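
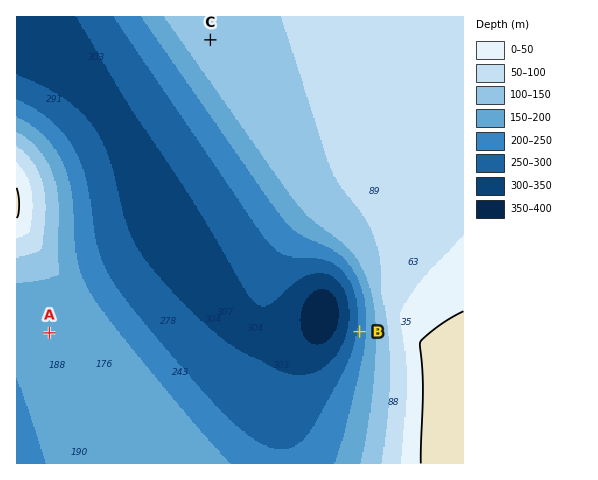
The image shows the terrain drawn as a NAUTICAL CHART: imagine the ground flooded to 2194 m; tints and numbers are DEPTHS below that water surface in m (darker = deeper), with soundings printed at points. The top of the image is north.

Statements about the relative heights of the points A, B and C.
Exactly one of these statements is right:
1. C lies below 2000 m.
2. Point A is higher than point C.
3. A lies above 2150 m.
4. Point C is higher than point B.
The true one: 4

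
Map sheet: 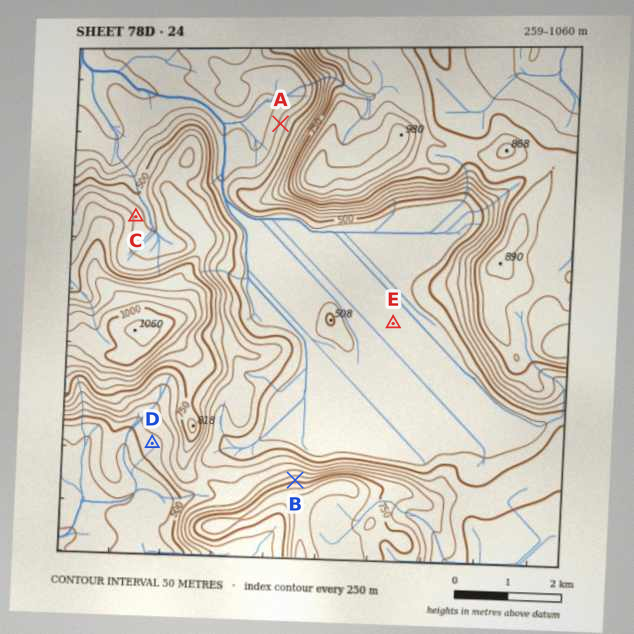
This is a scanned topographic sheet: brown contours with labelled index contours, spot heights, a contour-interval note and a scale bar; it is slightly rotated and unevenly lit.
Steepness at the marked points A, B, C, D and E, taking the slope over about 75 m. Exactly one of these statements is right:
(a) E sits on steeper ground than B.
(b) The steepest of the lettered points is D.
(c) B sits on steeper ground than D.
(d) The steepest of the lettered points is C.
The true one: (c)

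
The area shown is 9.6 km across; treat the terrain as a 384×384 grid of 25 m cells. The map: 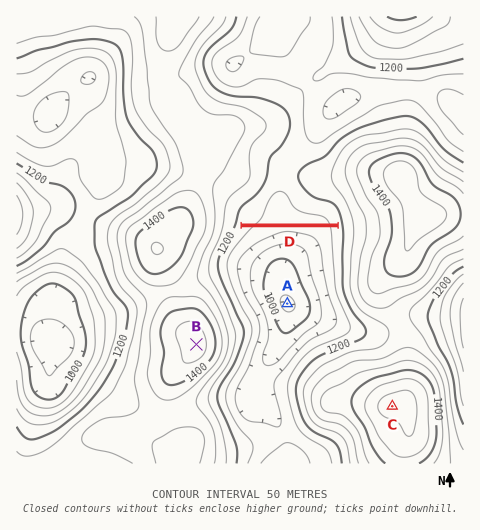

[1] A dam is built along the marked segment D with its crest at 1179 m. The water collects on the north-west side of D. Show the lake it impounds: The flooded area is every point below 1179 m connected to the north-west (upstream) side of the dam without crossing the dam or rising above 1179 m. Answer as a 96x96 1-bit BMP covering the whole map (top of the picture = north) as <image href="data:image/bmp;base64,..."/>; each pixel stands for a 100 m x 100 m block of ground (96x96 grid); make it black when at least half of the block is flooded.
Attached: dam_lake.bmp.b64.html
<image width="96" height="96" href="data:image/bmp;base64,Qk2+BAAAAAAAAD4AAAAoAAAAYAAAAGAAAAABAAEAAAAAAIAEAAATCwAAEwsAAAIAAAAAAAAA////AAAAAAAAAAAAAAAAAAAAAAAAAAAAAAAAAAAAAAAAAAAAAAAAAAAAAAAAAAAAAAAAAAAAAAAAAAAAAAAAAAAAAAAAAAAAAAAAAAAAAAAAAAAAAAAAAAAAAAAAAAAAAAAAAAAAAAAAAAAAAAAAAAAAAAAAAAAAAAAAAAAAAAAAAAAAAAAAAAAAAAAAAAAAAAAAAAAAAAAAAAAAAAAAAAAAAAAAAAAAAAAAAAAAAAAAAAAAAAAAAAAAAAAAAAAAAAAAAAAAAAAAAAAAAAAAAAAAAAAAAAAAAAAAAAAAAAAAAAAAAAAAAAAAAAAAAAAAAAAAAAAAAAAAAAAAAAAAAAAAAAAAAAAAAAAAAAAAAAAAAAAAAAAAAAAAAAAAAAAAAAAAAAAAAAAAAAAAAAAAAAAAAAAAAAAAAAAAAAAAAAAAAAAAAAAAAAAAAAAAAAAAAAAAAAAAAAAAAAAAAAAAAAAAAAAAAAAAAAAAAAAAAAAAAAAAAAAAAAAAAAAAAAAAAAAAAAAAAAAAAAAAAAAAAAAAAAAAAAAAAAAAAAAAAAAAAAAAAAAAAAAAAAAAAAAAAAAAAAAAAAAAAAAAAAAAAAAAAAAAAAAAAAAAAAAAAAAAAAAAAAAAAAAAAAAAAAAAAAAAAAAAAAAAAAAAAAAAAAAAAAAAAAAAAAAAAAAAAAAAAAAAAAAAAAAAAAAAAAAAAAAAAAAAAAAAAAAAAAAAAAAAAAAAAAAAAAAAAAAAAAAAAAAAAAAAAAAAAAAAAAAAAAAAAAAAAAAAAAAAAAAAAAAAAAAAAAAAAAAAAAAAAAAAAAAAAAAAAAAAAAAAAAAAAAB///AAAAAAAAAAAAB///gAAAAAAAAAAAB///AAAAAAAAAAAAA//+AAAAAAAAAAAAAf/wAAAAAAAAAAAAAP/AAAAAAAAAAAAAAH+AAAAAAAAAAAAAAH8AAAAAAAAAAAAAAD8AAAAAAAAAAAAAAB4AAAAAAAAAAAAAAAgAAAAAAAAAAAAAAAAAAAAAAAAAAAAAAAAAAAAAAAAAAAAAAAAAAAAAAAAAAAAAAAAAAAAAAAAAAAAAAAAAAAAAAAAAAAAAAAAAAAAAAAAAAAAAAAAAAAAAAAAAAAAAAAAAAAAAAAAAAAAAAAAAAAAAAAAAAAAAAAAAAAAAAAAAAAAAAAAAAAAAAAAAAAAAAAAAAAAAAAAAAAAAAAAAAAAAAAAAAAAAAAAAAAAAAAAAAAAAAAAAAAAAAAAAAAAAAAAAAAAAAAAAAAAAAAAAAAAAAAAAAAAAAAAAAAAAAAAAAAAAAAAAAAAAAAAAAAAAAAAAAAAAAAAAAAAAAAAAAAAAAAAAAAAAAAAAAAAAAAAAAAAAAAAAAAAAAAAAAAAAAAAAAAAAAAAAAAAAAAAAAAAAAAAAAAAAAAAAAAAAAAAAAAAAAAAAAAAAAAAAAAAAAAAAAAAAAAAAAAAAAAAAAAAAAAAAAAAAAAAAAAAAAAAAAAAAAAAAAAAAAAAAAAAAAAAAAAAAAAAAAAAAAAAAAAAAAAAAAAAAAAAAAAAAA="/>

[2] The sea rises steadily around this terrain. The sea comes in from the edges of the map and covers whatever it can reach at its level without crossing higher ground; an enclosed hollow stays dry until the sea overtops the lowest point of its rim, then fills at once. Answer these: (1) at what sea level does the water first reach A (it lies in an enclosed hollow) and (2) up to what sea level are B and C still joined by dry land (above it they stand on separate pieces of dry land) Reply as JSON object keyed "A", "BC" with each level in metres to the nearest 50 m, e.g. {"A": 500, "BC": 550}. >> {"A": 1100, "BC": 1200}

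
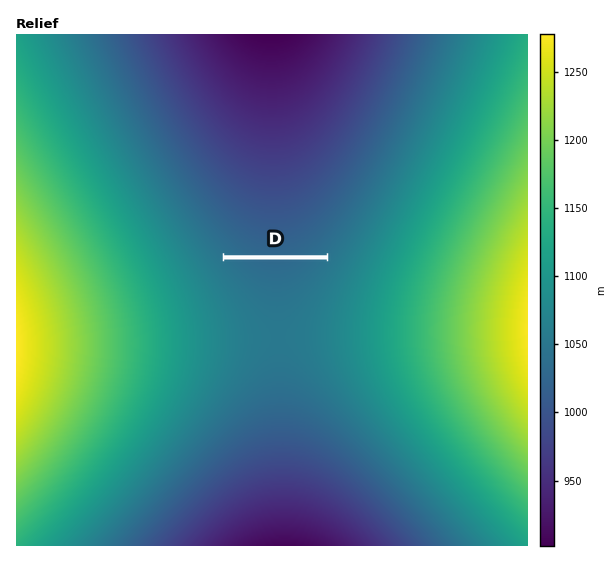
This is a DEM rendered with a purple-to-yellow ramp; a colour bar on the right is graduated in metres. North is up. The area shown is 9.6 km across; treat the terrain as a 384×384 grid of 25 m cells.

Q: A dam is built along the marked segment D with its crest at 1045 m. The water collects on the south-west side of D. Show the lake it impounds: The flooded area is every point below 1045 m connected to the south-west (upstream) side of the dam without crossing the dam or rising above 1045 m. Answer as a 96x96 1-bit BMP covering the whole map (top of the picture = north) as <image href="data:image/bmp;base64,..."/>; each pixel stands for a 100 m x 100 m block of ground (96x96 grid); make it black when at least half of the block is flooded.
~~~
<image width="96" height="96" href="data:image/bmp;base64,Qk2+BAAAAAAAAD4AAAAoAAAAYAAAAGAAAAABAAEAAAAAAIAEAAATCwAAEwsAAAIAAAAAAAAA////AAAAAAAAAAAAAAAAAAAAAAAAAAAAAAAAAAAAAAAAAAAAAAAAAAAAAAAAAAAAAAAAAAAAAAAAAAAAAAAAAAAAAAAAAAAAAAAAAAAAAAAAAAAAAAAAAAAAAAAAAAAAAAAAAAAAAAAAAAAAAAAAAAAAAAAAAAAAAAAAAAAAAAAAAAAAAAAAAAAAAAAAAAAAAAAAAAAAAAAAAAAAAAAAAAAAAAAAAAAAAAAAAAAAAAAAAAAAAAAAAAAAAAAAAAAAAAAAAAAAAAAAAAAAAAAAAAAAAAAAAAAAAAAAAAAAAAAAAAAAAAAAAAAAAAAAAAAAAAAAAAAAAAAAAAAAAAAAAAAAAAAAAAAAAAAAAAAAAAAAAAAAAAAAAAAAAAAAAAAAAAAAAAAAAAAAAAAAAAAAAAAAAAAAAAAAAAAAAAAAAAAAAAAAAAAAAAAAAAAAAAAAAAAAAAAAAAAAAAAAAAAAAAAAAAAAAAAAAAAAAAAAAAAAAAAAAAAAAAAAAAAAAAAAAAAAAAAAAAAAAAAAAAAAAAAAAAAAAAAAAAAAAAAAAAAAAAAAAAAAAAAAAAAAAAAAAAAAAAAAAAAAAAAAAAAAAAAAAAAAAAAAAAAAAAAAAAAAAAAAAAAAAAAAAAAAAAAAAAAAAAAAAAAAAAAAAAAAAAAAAAAAAAAAAAAAAAAAAAAAAAAAAAAAAAAAAAAAAAAAAAAAAAAAAAAAAAAAAAAAAAAAAAAAAAAAAAAAAAAAAAAAAAAAAAAAAAAAAAAAAAAAAAHgAAAAAAAAAAAAAAf4AAAAAAAAAAAAAA/8AAAAAAAAAAAAAB/+AAAAAAAAAAAAAD//AAAAAAAAAAAAAH//gAAAAAAAAAAAAP//gAAAAAAAAAAAAAAAAAAAAAAAAAAAAAAAAAAAAAAAAAAAAAAAAAAAAAAAAAAAAAAAAAAAAAAAAAAAAAAAAAAAAAAAAAAAAAAAAAAAAAAAAAAAAAAAAAAAAAAAAAAAAAAAAAAAAAAAAAAAAAAAAAAAAAAAAAAAAAAAAAAAAAAAAAAAAAAAAAAAAAAAAAAAAAAAAAAAAAAAAAAAAAAAAAAAAAAAAAAAAAAAAAAAAAAAAAAAAAAAAAAAAAAAAAAAAAAAAAAAAAAAAAAAAAAAAAAAAAAAAAAAAAAAAAAAAAAAAAAAAAAAAAAAAAAAAAAAAAAAAAAAAAAAAAAAAAAAAAAAAAAAAAAAAAAAAAAAAAAAAAAAAAAAAAAAAAAAAAAAAAAAAAAAAAAAAAAAAAAAAAAAAAAAAAAAAAAAAAAAAAAAAAAAAAAAAAAAAAAAAAAAAAAAAAAAAAAAAAAAAAAAAAAAAAAAAAAAAAAAAAAAAAAAAAAAAAAAAAAAAAAAAAAAAAAAAAAAAAAAAAAAAAAAAAAAAAAAAAAAAAAAAAAAAAAAAAAAAAAAAAAAAAAAAAAAAAAAAAAAAAAAAAAAAAAAAAAAAAAAAAAAAAAAAAAAAAAAAAAAAAAAAAAAAAAAAAAAAAAAAAAAAAAAAAAAAAAAAAAAAAAAAAAAAAAAAAAAAAA="/>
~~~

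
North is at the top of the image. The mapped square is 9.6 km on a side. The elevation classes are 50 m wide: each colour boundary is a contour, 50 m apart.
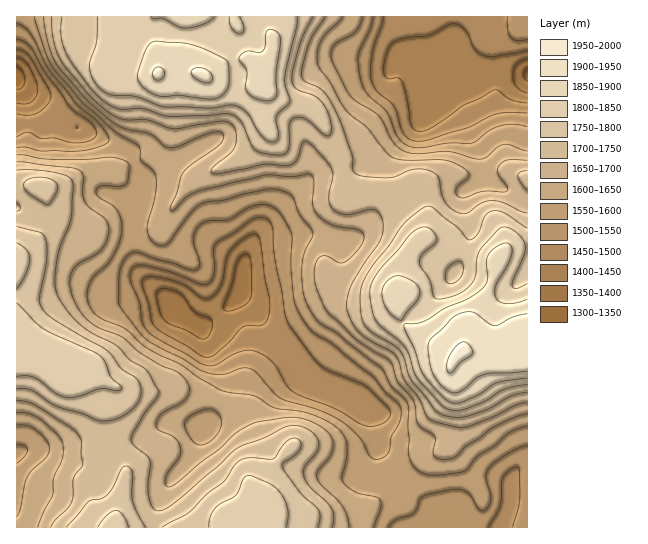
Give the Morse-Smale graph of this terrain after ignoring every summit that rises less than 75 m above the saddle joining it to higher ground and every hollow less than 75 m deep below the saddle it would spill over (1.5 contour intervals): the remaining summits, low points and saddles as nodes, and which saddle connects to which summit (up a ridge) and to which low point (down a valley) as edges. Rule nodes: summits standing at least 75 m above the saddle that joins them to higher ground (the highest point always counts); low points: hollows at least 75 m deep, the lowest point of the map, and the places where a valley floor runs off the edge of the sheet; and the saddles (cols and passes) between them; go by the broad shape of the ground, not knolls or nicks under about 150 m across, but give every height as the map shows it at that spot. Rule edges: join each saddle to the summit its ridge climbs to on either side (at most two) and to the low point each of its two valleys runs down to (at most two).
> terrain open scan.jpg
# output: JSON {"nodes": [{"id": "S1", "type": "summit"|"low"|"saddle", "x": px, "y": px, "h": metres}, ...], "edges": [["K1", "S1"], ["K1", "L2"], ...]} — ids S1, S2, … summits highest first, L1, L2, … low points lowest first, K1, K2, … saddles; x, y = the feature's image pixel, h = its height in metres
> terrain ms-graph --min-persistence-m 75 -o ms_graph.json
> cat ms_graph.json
{"nodes": [
{"id": "S1", "type": "summit", "x": 461, "y": 353, "h": 1957},
{"id": "S2", "type": "summit", "x": 203, "y": 75, "h": 1908},
{"id": "S3", "type": "summit", "x": 66, "y": 374, "h": 1847},
{"id": "S4", "type": "summit", "x": 259, "y": 525, "h": 1836},
{"id": "S5", "type": "summit", "x": 114, "y": 527, "h": 1835},
{"id": "L1", "type": "low", "x": 17, "y": 77, "h": 1328},
{"id": "L2", "type": "low", "x": 527, "y": 75, "h": 1339},
{"id": "L3", "type": "low", "x": 171, "y": 305, "h": 1372},
{"id": "L4", "type": "low", "x": 499, "y": 527, "h": 1465},
{"id": "L5", "type": "low", "x": 17, "y": 454, "h": 1540},
{"id": "K1", "type": "saddle", "x": 106, "y": 442, "h": 1729},
{"id": "K2", "type": "saddle", "x": 341, "y": 171, "h": 1708},
{"id": "K3", "type": "saddle", "x": 217, "y": 398, "h": 1610},
{"id": "K4", "type": "saddle", "x": 135, "y": 162, "h": 1597},
{"id": "K5", "type": "saddle", "x": 401, "y": 470, "h": 1584},
{"id": "K6", "type": "saddle", "x": 219, "y": 315, "h": 1404}],
"edges": [["K1", "S3"], ["K1", "S5"], ["K1", "L5"], ["K2", "S1"], ["K2", "S2"], ["K2", "L2"], ["K2", "L3"], ["K3", "S3"], ["K3", "S4"], ["K3", "L3"], ["K4", "S2"], ["K4", "S3"], ["K4", "L1"], ["K4", "L3"], ["K5", "S1"], ["K5", "S4"], ["K5", "L3"], ["K5", "L4"], ["K6", "S2"], ["K6", "S4"], ["K6", "L3"]]}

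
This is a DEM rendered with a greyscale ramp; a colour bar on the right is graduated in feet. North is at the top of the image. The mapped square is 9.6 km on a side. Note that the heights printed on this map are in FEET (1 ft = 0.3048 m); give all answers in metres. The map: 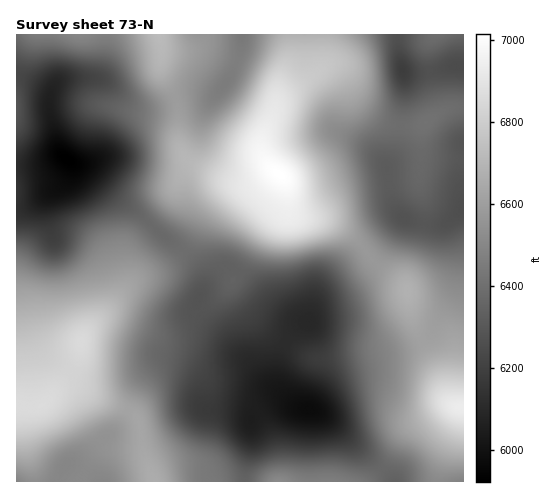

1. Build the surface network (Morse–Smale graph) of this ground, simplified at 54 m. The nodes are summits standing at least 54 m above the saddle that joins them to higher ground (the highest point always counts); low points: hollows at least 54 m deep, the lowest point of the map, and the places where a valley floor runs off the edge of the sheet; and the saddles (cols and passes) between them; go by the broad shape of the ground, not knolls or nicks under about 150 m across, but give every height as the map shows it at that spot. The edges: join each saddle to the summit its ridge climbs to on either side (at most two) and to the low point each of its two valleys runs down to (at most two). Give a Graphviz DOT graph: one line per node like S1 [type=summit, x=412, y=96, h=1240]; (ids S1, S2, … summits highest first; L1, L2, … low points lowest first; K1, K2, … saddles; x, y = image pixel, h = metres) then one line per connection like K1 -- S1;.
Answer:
graph terrain {
  S1 [type=summit, x=279, y=175, h=2138];
  S2 [type=summit, x=461, y=408, h=2113];
  S3 [type=summit, x=41, y=406, h=2091];
  L1 [type=low, x=67, y=159, h=1805];
  L2 [type=low, x=308, y=409, h=1821];
  L3 [type=low, x=403, y=71, h=1885];
  K1 [type=saddle, x=129, y=410, h=2019];
  K2 [type=saddle, x=372, y=260, h=2004];
  K3 [type=saddle, x=183, y=250, h=1948];
  K1 -- S3;
  K1 -- L1;
  K1 -- L2;
  K2 -- S1;
  K2 -- S2;
  K2 -- L2;
  K2 -- L3;
  K3 -- S1;
  K3 -- S3;
  K3 -- L1;
  K3 -- L2;
}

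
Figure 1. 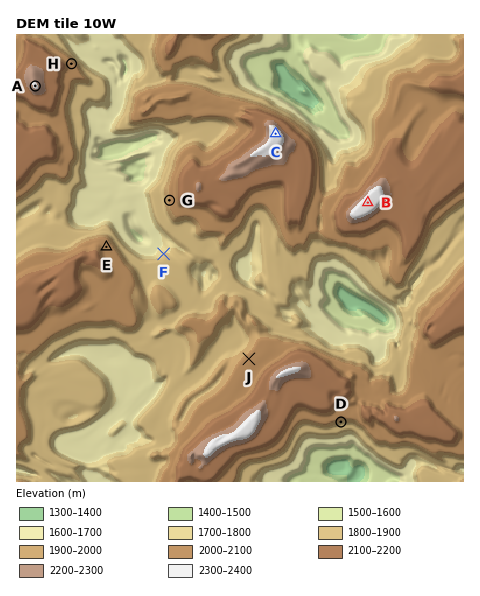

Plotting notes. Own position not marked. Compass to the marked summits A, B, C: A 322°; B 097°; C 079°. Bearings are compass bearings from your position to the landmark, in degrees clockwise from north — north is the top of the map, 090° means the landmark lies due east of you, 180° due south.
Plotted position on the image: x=100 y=169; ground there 1690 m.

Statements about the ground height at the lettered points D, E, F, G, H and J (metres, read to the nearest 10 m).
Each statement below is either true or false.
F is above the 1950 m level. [false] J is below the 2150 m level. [true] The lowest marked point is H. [false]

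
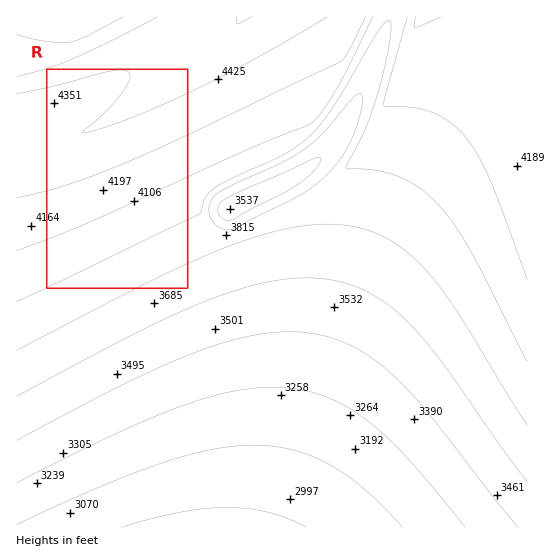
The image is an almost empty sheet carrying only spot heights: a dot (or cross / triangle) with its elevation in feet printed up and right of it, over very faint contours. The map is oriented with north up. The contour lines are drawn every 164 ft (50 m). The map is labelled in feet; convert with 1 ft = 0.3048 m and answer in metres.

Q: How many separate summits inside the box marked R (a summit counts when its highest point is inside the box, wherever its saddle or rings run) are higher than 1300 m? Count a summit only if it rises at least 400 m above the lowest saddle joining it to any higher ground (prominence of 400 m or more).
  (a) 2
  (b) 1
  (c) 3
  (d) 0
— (d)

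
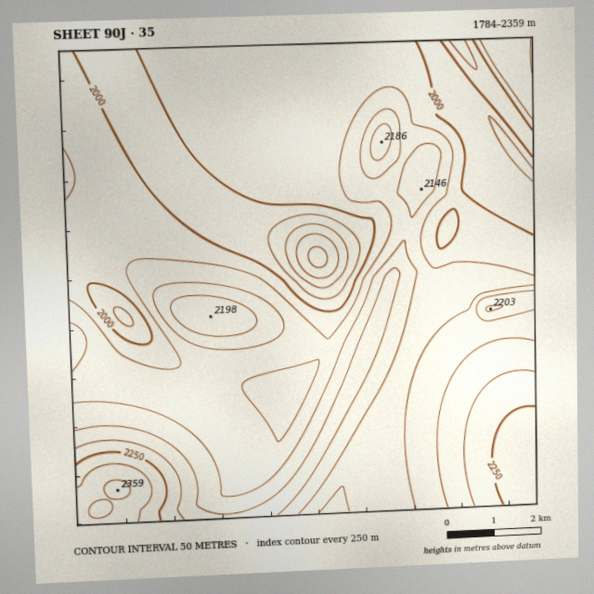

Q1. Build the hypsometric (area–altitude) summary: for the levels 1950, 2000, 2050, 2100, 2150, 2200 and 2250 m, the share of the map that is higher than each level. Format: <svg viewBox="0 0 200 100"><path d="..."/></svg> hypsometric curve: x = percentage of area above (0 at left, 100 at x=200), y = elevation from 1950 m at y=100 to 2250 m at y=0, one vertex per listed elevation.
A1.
<svg viewBox="0 0 200 100"><path d="M192 100l-26-17-60-16-45-17-28-17-17-16-7-17"/></svg>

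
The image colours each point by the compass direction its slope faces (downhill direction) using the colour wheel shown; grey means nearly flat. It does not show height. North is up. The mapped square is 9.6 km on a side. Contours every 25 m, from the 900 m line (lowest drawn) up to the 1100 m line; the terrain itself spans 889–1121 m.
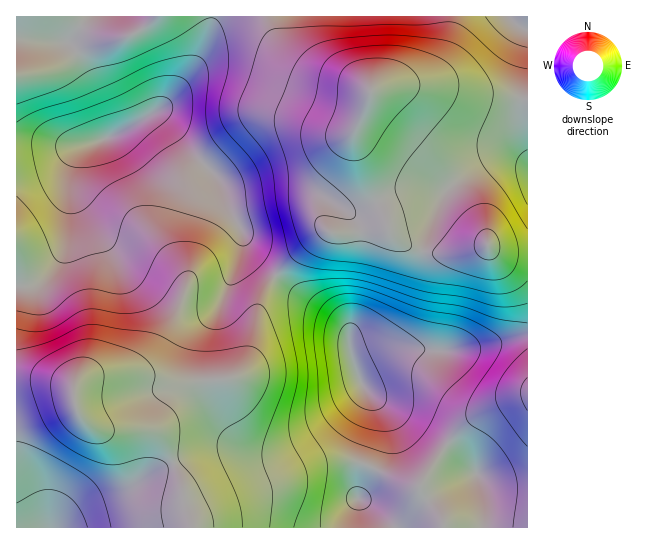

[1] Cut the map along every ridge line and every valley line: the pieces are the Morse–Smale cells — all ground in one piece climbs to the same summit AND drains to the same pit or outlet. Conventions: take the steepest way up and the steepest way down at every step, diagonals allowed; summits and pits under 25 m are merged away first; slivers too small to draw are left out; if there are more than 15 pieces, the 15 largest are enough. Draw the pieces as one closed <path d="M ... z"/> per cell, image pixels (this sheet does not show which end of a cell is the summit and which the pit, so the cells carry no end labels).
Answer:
<path d="M267 16l-251 1 1 268 16-1 9-5 15-17 8-15 6-36-2-32 4-17 6-11 12-8 19-6 16-8 27-16 8 3 10 10 18 24 28 28 11 29 15 26 6 18 26 25 15-16 33-28 4-1 18 4 43-6-3-12-14-28-16-46 0-12 13-28 3-12-13-8-41-12-22-11-19-21z"/><path d="M155 113l-13 6-32 18-27 10-7 8-7 24 2 32-6 36-8 15-15 17-9 5-17 2 1 91 41 4 13 6 3 4 5-10 22-6 22 0 36 10 19 0 28-5 27-1 5-3 6-7 8-23 7-40 16-31-26-24-6-18-15-26-11-29-28-28-17-23z"/><path d="M277 276l-8 7-9 19-9 49-7 18-6 7-5 3-27 1-28 5-19 0-36-10-30 1-17 9-3 6 3 18 4 8 14 11 13 3 40 0 7 2 9 9 14 29 6 18 1 14 9 25 169 0 1-13-4-20 21-54 1-20-2-12-20-31-8-25-2-18-2-6-10-10-38-24z"/><path d="M31 377l-15 1 1 150 175-1-17-62-10-19-11-13-15-4-32 2-13-3-14-11-5-12-4-18-13-6z"/><path d="M421 85l-27 0-21 6-18 40 0 12 9 28 11 27 10 19 4 16 12 10 18 8 4-1 5-20 15-35 16-16 19-14 15-6 18 0 17 7-1-66-53-5-21-6z"/><path d="M527 16l-258 0-1 2 8 21 19 21 22 11 41 12 13 9 8-4 15-3 27 0 32 4 21 6 53 5z"/><path d="M527 336l-8 0-37 11-28 4-44-3-20 1-24 10-10 8 0 3 7 16 7 9 72 45 14 11 29 32 17 8 25 1z"/><path d="M371 395l0 2 8 12 2 24-5 21-17 41 4 33 165-1-1-35-25-1-13-6-34-34-13-11z"/><path d="M487 245l-36 8-20 0-8-2-8 34-15 37-13 14-33 13-2 9 3 8 2 1 17-12 16-6 20-1 44 3 28-4 37-11 8 0 1-82-27-2z"/><path d="M387 229l-13 0-29 6-18-4-4 1-33 28-14 15 23 20 38 24 10 10 4 24 10-8 26-9 10-10 8-15 10-26 8-34-22-8z"/><path d="M511 159l-22 1-19 11-25 20-17 39-5 17 2 5 26 1 36-8 14 7 27 1 0-86z"/>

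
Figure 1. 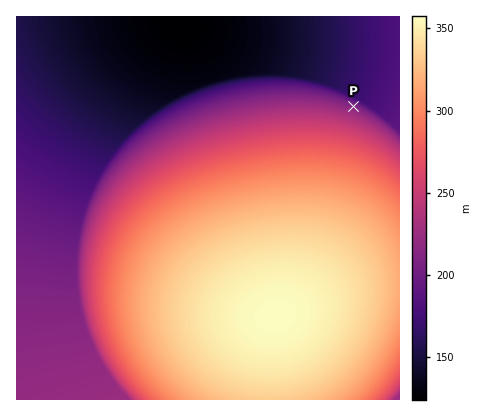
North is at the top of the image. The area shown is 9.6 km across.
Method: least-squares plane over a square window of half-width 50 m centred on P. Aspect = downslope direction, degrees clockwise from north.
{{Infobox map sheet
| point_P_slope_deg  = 6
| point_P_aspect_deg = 23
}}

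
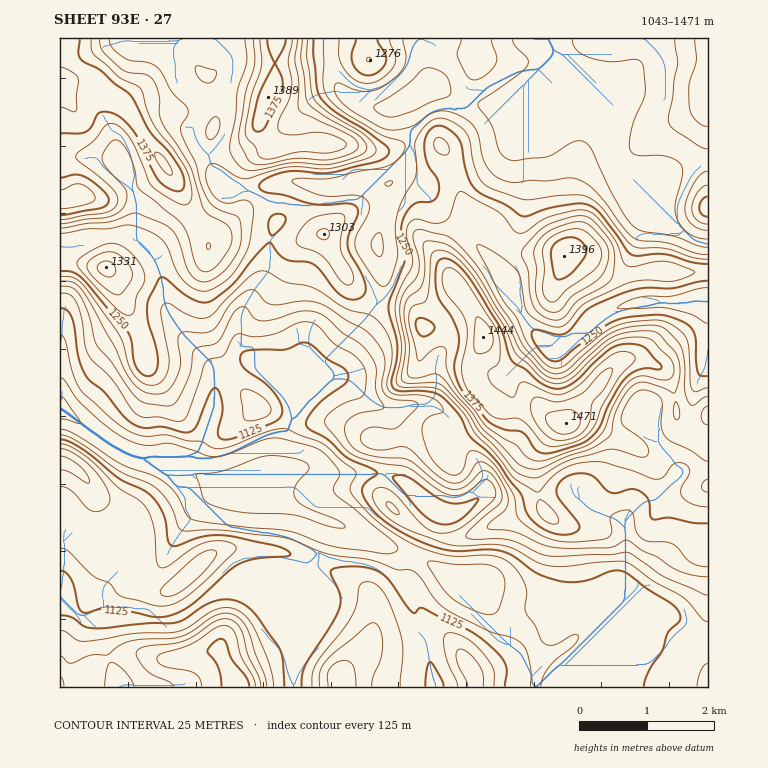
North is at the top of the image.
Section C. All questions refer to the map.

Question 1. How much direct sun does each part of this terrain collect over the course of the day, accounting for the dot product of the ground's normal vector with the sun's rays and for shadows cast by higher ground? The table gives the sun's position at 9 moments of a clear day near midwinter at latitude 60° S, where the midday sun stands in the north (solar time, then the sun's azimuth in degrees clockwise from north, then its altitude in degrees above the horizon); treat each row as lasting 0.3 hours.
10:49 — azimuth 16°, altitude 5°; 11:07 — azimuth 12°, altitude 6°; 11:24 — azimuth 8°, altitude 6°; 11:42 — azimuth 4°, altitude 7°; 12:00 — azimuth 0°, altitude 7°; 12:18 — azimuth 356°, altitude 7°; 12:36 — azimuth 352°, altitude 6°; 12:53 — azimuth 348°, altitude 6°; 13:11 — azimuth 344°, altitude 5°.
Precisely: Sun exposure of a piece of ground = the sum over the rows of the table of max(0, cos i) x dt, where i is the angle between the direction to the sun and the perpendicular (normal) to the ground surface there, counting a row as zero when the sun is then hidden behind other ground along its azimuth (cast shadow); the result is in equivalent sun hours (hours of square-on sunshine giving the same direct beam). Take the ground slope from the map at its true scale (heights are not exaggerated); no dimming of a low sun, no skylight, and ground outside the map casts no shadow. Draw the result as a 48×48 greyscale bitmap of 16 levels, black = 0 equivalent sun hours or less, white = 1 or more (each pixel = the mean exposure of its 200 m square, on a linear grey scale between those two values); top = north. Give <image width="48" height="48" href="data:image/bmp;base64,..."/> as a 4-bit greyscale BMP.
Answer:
<image width="48" height="48" href="data:image/bmp;base64,Qk32BAAAAAAAAHYAAAAoAAAAMAAAADAAAAABAAQAAAAAAIAEAAATCwAAEwsAABAAAAAAAAAAAAAAABEREQAiIiIAMzMzAERERABVVVUAZmZmAHd3dwCIiIgAmZmZAKqqqgC7u7sAzMzMAN3d3QDu7u4A////AEVEQyESNFd2VERFREREMjRERVVVRERFVVVUMhEAI1mWVXiGQ0REIldURVVVVERVVWd2VWiXRFd2VXmnVERENYhlREVVVVVVVYmqvO//t2Z3ZVeYZVVUWah1QzRERVVVVYd4mpiM7bqGVFZ3ZVZVm6hkMyIjNEVVQ3QyEQACnvx1REVmZmZWmGRDIhARIzMhEVMhEBEAF5hURERFVnZXZCESEAAAARAAATMzRFdBATREREM0Z4ZlEAAAAAAAAAAAACIzRFeWEBMzMzRYmpZRAAAAAAAAAAAAABIzREaZcgASNGm8yTEAAAAAAAAAAAARIjREREWLy4d4mrupcgAAAAAAAAAAAAASNURERFVq3//ty5dUEAAldkEAAAASIiESIkMjRVZompiHdlQxAASEACMQARATMjQiETITV3h2VVVURDIQAWlAAAAAAQABESMyECE2mql1RDNEREMiN3MAAAAAAAAAERE0QgJ7u6YzIQETREMhAAAAAAAAAAAAEREkZknshBAAAAAAIgAAAAAAEQAAAAAAAQEyIv/nIAAAAAAAAAAAAAASMgAAEAAAACQxE/tRAAAAEhAAAAATVUISMQAAAAAAA2YxM3QQAAABNVIAE0NGiFEBEAAAATQxEiIzQjEBEAASNERERXiIlhAAAAAkNapzAAAUZxAREAASMzRodVaIcgAAAAR2at2DAAADexERAAASIjaHVERVVDAAATZljv/HIAABWRIQABIzITVUMzIiJHURJEM3vv/scQAkRhEQE1VTACIRESEQEkUyRjA56jff2WaYVRAAFGZBABAAAQEAESMRJVJZkgBd/9qZZBAAA1UwAAEAAAAAARI0M0iqQAAD3//LlgAAAlUhAAEQAAAAAiSHMUrZIAAAKN7ahwAAEzIQAAARAAAAFGiVEWu3MQAAAAAAAQAAEiIQAAASIREBR4mUJat0NCAAAAAAAAACNEIRAAACIhEVh3h1a9lCNTEAFEIjMxBYiFIyIQASEAFJhmU1vrYhIzMiJqu9/xAEdTIjQyIjMgFGVEIp3HIUd3dWec7/tgAAAQASVlREZlRCI0SMpjJHm9yrzLuoIAAAAAACaZUyNYlyE0epdCV4m+/tynZTEAAAERACa7gwATRmQ1eGZXqpir3tp1REVHZ4YgADiGUQAAAAJFd1VqupiJqqdURFeau5dBAmdBAAAAAAACZkRXiYiId3VEREaXmGQhKJURAAAAAAAAJCJWd3d3dlVERERjMzISi4VDIiEAAAEjJCNVZVZmZlVEMyIhARAGuWVWIVhmaKvLhmd2VVVVVVVUMiIREQAohTRGYyV4v//KqsuoZURFVVVVVDIiQwFnVEREZiJa38Y0aMynVUREVVRFVUMzQzaFV3ZEVkI4uTABRWdTNEREREREVVRERHqXdmVVaGRFYwAAJEQxEjRERERERFVHeKupdVRFZ2ZmQgAAEzIiEjNERENERFZlebmIZURERENFQ0RUQyI0RFVEQzMzRERURWZVVEREQzI0RFZ2VERVVVVURDMzRERA=="/>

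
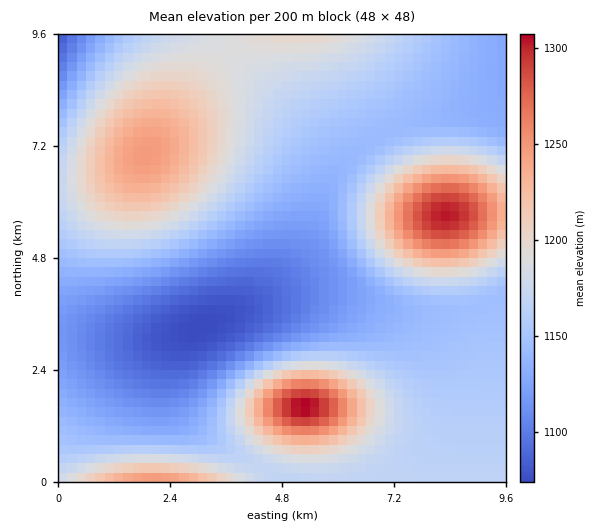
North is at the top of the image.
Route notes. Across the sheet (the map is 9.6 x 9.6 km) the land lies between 1075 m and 1310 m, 1165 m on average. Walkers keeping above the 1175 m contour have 31.9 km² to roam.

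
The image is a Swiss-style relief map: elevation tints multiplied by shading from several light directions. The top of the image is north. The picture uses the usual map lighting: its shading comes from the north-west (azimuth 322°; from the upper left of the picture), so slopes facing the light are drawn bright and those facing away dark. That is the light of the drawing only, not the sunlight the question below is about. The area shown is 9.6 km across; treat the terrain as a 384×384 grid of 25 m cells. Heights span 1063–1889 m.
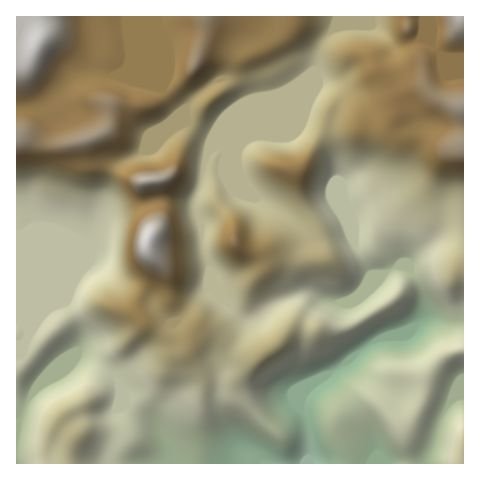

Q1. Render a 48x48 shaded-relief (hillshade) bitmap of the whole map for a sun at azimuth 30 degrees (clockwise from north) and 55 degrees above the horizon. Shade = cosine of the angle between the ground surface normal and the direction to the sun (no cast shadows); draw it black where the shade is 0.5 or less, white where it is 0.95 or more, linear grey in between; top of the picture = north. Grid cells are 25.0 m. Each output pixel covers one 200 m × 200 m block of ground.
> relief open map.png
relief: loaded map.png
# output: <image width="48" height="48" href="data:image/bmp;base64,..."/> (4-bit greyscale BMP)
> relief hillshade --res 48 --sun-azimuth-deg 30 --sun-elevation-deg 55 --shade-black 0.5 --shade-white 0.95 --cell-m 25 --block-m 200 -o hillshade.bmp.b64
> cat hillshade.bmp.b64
<image width="48" height="48" href="data:image/bmp;base64,Qk32BAAAAAAAAHYAAAAoAAAAMAAAADAAAAABAAQAAAAAAIAEAAATCwAAEwsAABAAAAAAAAAAAAAAABEREQAiIiIAMzMzAERERABVVVUAZmZmAHd3dwCIiIgAmZmZAKqqqgC7u7sAzMzMAN3d3QDu7u4A////AFRomZmqqpmaqqqru7qXeJlmiaq5VXmWZlVoiZmqqpmrqZqqu6l2aahWiqqnRYqnVVVniaqrqqu7mImaqYZFm6hWiqqENpqoVWZXmszMu8zKh3eJhkNZ3bhnmqljWaqpdndYq93dy8yod3d4YzWt7bh4qqhEi7qqmYh5zMu8y7qHd3eHQ1ne7biJu5ZYu7qrvJqazcy7u6l2d3eGVpvd3Kqry5eby7uqvJu8zN7sy5hlZ3eHeJq7u7u8ypq8uqqqu5q8zM7tuodVZmeZiIdoiZq8u7y6qZqqq6mrvM3cqHZWZmiqmHUiRWeavMuqqqu5ibmKu7u5dmZndnmqmHdBEjNGq7q83dy6dbqImqqHRFZniIqpiZmFIzITaavN7ty6haqXeZh1RFVXmaqZq7zKhlM0RYvN7tu7y7qpd4ZUNVRpqqqqvN3cuYd4ZEerzLu83buqqXQhJFabu7u83d3MzLvdynVWiau7u7u7u4MAJXrLqrzu7czMze///shDRpmYeLu7u4QkeazJis7+25mrzv//7cuWRXhkRru7upZ6zLunit/tuHeKve7bqru6l4hBJLu7uqmt26l2is3Ll3Znirl1V6u7zLcgJLu7u6vMuXU0ery6hnd3d2QyNpu7zsYiVbu7u7vLlRAlq7y4VGiIh1Q0aaqazaVFeLu7u7u6cQBZzdylEViqqYd4vcl5qoZnmbu7u7upUAOb3d2CAnq7u7u9/8iJmGZ4qru7u7qpUAa7zNxyKM3czMzO/7mZdmeJqru7u6qpYRfMzdyEbe/u3cve/amZd2eImqqqqpqpYife7uyGnv/u3Lvf66mZiHeJmaqpmYmZY0nf/ut3v//dyqz/25iZmIiZmamId4iYUjnO7cl67/3LmJ3/uoiZmIiZmYh3Znd3QAR5qaqt7suYZovduniZmYiZmXZlVVREEARWdpu927llNHmruXiZmIiHdzREMyIjI3vcqJy8u6dDNYiKl3iYiIdUMxESIzVmi97+7by7upVFi8qIdWd3d2UyIRIiNFeIrO/t38y7uoec7+2oVEVVVVQ0RGZnZmd3eb3Mztu7uqvf/t64QzREVVVniKq7uqqXeau7zdu7u7ze3cy4VEVmZ3iau93czMy7q6qqvMqru7u7u7updniHeaqru+7czMy7y5Z5q7qKu7u7u6qZmKqYiqqZiN3Lu7qqu4Znmql4q7u7u6qaqruYmqh3eKq7u6mbzLu6iZmXeau7u7qqqrqIqpd4q3ibu6q97t3bl3m6iJmaq7qqqqmJqpis3XeKu7ze7dy7qFasuHeImruqmYd6uprN3YiKu7zMy7u7qGV5mHd4iauoeHebu6vczKmZqqu6q7u7qIh3h3d4iZqGZ3i9y6vLu6qpmaqqq7u7qJupmZh3iJmGeIvdyqzLqqqpiauqu7u7qZu6qqqZh3iJq83uuKzKh6u6q7u7u7u7qZq6qqq6mHebze7sdZuoZau8zMu7u7u6mZmqqqq6mYmrzN3IRquoZbu8zMu7u7u6mIiaqqq6mZqru7umSLunZQ=="/>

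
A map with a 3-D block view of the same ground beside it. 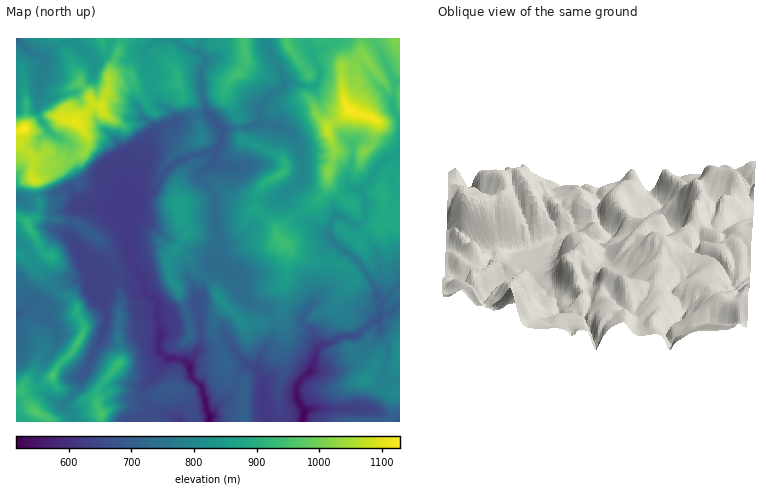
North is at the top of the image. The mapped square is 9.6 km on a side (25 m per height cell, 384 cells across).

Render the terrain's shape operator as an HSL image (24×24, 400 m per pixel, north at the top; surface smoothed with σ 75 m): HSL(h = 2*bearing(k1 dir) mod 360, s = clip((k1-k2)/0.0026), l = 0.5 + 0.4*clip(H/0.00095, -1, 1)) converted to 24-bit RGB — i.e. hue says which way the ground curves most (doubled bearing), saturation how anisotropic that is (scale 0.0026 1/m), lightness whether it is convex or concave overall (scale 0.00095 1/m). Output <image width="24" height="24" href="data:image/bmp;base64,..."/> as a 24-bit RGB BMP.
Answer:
<image width="24" height="24" href="data:image/bmp;base64,Qk32BgAAAAAAADYAAAAoAAAAGAAAABgAAAABABgAAAAAAMAGAAATCwAAEwsAAAAAAAAAAAAAi0Knk/CxjEXWeSaVlZ1W/e/OGjh5VZWNkH5loV5rV6qS5DxtFSqDmaiIxcaEUkp4lqd6XCy3KZ8kt7o5ZcgwwjkxkCFXt3E6V8V1mFQ0iT0gALC90KDp4K5jMy2+RliMk3emlIObh6uLNwCEtdR9YJBdw8N3Rj5xusqEPw9fpo69rX2xsFhZcFQ7S7K5oMPR5KDYcBbD3f3OEixCHlRY/7e0paUpN3ZzSYF9rYalZteGYABer8mYZ56Zx6SSPjlmzq+HFGZpZae/d2eotYTJzsXkY6S2hnRoc3YyG5aF/8zZXLAtBS4txH5z9tXfJVaaYIWRPZhIcwYrbr6wo6GKf6mAhUMvclmFoKt2soKHETpBiHRPcZRNdKBVr3iBmFSsWmx1tqx2EFFK/8zWB0pNIoRe9etimi+bRkiKzCu30X2BJXNhn7d7fy9qx76BQ3B0o5WBnZyELUp2L8WptL3YgnW2d6mIskC7aHGGk6mKTjdroKob/9jMBxos6+ifWERkmVWNPn9u2pd6Mi2kt7x3azJtvcyaZ26abaBygamKfDR3o6hIT4UIE3MKgjirsbd+mqRngnRiVTd8qOigsPinFwdd7uq9R0SAdVCRgVmPottmPi5uwEtcf9q4fJW5oW2usoF0fzyFiljTjaW0kbG3vnW5ImFaeLRScZl+eF9gT218zv7IZhVcRzZp3diNVkqAhUWEdytIgvJjKCNQwuSgYbaacD5Se1RHqKpdlIN3LmdZp4BwmXltj5xsOTyFn7NOhU1ngadkV8Bzt803WzBmbXN/q7Vgf2GIXy14p+qh22nRJj10l+OGgExtWVmGmYGvxJ6idYWScWGEWX9onIZ8pMuhVCV6V6tkTZaMtVlfqc1gPsjJbEx7fXF1haN8e1t9Oide3/K5gjx8b7KffHJofWdqbFJVc3lVraZflXBgboGUd4qajL6upBR0TMOupIlibVW/VtjC2/DnSxple1lke51qaZSCc2GBMTqL5de5p6pmanpSZW18ll2Sd3WZmHmhh62KkbqnZYeUdLKofBcsxNVCdEWJnaNckDNbpfi2YyYZWCRIfsCuj77CeFuEYGOBUKm/mUsyz5+Iha2rP0J6nGNzZJyCZnCbqcmlooSci2eCXB9ThNDEoXbEpGWsgGiZv/H76xlqOFXRZpvQb7J8e1pigG57a3uBUjNetayDqMOQh5RxRTdtfYmXpW1tWK6LsZuDmVhsilFaLqebrGkxLow0rYuDd3yfVzMa67dukTOaPVk0fnpafXVzfn+Ca21+NjOR0ti/sbiiknigPEN3eZKVs5mNbZpYWWxaomWjwpG3k0WDdcG+V326oIxfb5GAvxYDvvkAES0GQ2whZJ+KdnqDe35/cXF/L2Bq08yQmbWEmFKRZkygWZWZqGrG4IKPPWovOXJUnkF94sF/PYlseE4slLWLfWyGTOns4LXs9NL5KMnjCFAYXXZ1fnx/dHx+W2aRKKRE1omHP3V0dZdxenFbLVk900pP+9DiJmuYNCts9evWKipgy8JuK31km3WJXL2hqHm4fZuu1n/n+MbOCCsYPXA/gIN4VGt0wIFmeoscsqwoOTyEp09UY1g+MpxDnvGZayaNNTtt6sJ7QFSz8JWgMHBfQ39MoMJZKZxkfB1BZDEn9/DUbFjlhDEOFF0gVnl8bph7mGy05sraHmKRtHLRzN7wgrfEindbbSxlcEBv0fOpcDBkWogs321iLnVz49T3bACT2kZfktbY4eCEbgBC0frzj3DsRl0KI2ofR2RSutKUVhpRlscbT44WdFMza0c9ZT5iWZud9ei/lj+AWYGT1PPfFD3vw8kAABI65tT3uKbc5TW8v/Hbnm5IQA5QxvTzwBrPQ7osCKwRkidShOWJhVqZRkmciWCpW2Kbm+e4dzqJ37Osk8HYqs51WxBQtutWIx1PIXcakl4Defi0912UtWeYMnjBg0SlfHWuyOfJHARl1d/DuqaCbFdeRnhZOIl7boXEfMEldEt+zeGZi4Rdm0VMJCyYvr1yQExwTmZns9WOCHl++rSNmHa/Z2mzVk54jKJ4ycuVDg1IjrmY3qbEhIO1cZ+xQjKIgl8vPOJyPERl2d2Cnn9hksdKdCeev7yHekOCYF54jdCAdy1hGasP1Xg6ikttblyNiLSQt4KfNCGCVnlAjGpW3N+lTEqRUhlOpOmqeT6UQoej3LWormWYWbtwlkJ+qyg8qGOhUrVskYBLiEaLRcOB2rN1Z1eATI9znqtSkig9UDSVcqKtWnGF2OacLBlJp2zddbxuglWFU41kXWw/xbVrdDZ1lKWI"/>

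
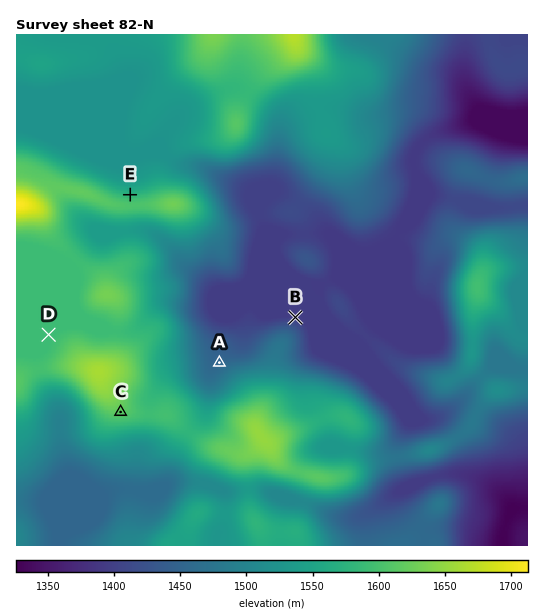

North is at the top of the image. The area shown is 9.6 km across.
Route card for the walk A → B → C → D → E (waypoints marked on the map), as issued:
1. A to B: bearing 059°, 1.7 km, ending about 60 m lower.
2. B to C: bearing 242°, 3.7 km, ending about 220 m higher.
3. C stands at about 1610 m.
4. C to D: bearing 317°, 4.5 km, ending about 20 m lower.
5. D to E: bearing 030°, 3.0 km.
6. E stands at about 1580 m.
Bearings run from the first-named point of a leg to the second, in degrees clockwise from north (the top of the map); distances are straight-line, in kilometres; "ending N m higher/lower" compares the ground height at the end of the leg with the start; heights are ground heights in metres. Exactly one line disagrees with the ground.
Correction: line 4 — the distance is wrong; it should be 2.0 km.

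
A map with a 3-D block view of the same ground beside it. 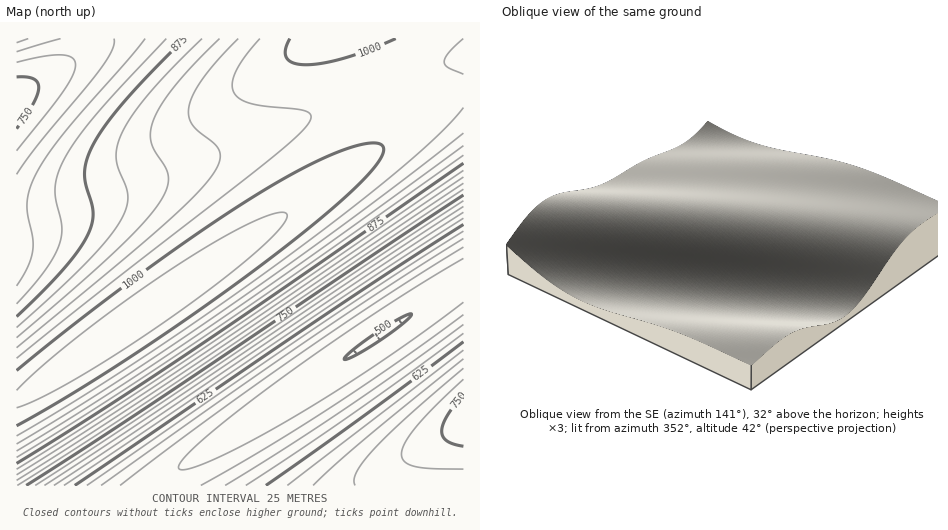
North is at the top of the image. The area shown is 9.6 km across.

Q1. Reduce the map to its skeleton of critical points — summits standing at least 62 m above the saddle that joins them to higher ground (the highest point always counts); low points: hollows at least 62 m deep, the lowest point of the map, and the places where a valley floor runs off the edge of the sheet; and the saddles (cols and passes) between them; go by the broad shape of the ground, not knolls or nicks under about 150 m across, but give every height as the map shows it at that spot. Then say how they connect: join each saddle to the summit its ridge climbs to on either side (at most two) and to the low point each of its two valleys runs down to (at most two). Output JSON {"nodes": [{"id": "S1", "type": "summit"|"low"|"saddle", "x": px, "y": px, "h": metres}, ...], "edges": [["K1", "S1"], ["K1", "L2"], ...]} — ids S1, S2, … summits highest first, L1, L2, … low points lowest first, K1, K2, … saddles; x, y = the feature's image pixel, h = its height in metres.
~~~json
{"nodes": [
{"id": "S1", "type": "summit", "x": 139, "y": 316, "h": 1043},
{"id": "S2", "type": "summit", "x": 463, "y": 419, "h": 765},
{"id": "L1", "type": "low", "x": 378, "y": 336, "h": 499},
{"id": "L2", "type": "low", "x": 17, "y": 102, "h": 735},
{"id": "K1", "type": "saddle", "x": 374, "y": 91, "h": 980},
{"id": "K2", "type": "saddle", "x": 159, "y": 485, "h": 530}],
"edges": [["K1", "S1"], ["K1", "L1"], ["K1", "L2"], ["K2", "S1"], ["K2", "S2"], ["K2", "L1"]]}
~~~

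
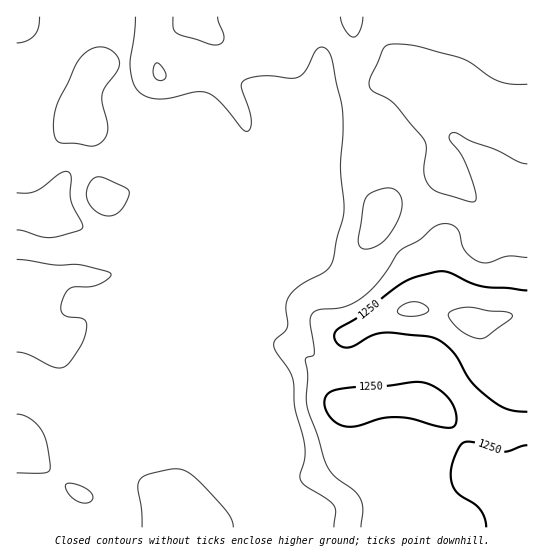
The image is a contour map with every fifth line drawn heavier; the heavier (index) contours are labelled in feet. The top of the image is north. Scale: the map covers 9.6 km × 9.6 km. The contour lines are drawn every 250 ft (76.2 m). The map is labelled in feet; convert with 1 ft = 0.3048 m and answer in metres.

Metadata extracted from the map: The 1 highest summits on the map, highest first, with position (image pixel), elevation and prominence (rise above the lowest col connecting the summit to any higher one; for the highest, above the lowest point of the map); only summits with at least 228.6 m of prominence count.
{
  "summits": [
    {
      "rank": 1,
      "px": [469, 321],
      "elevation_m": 472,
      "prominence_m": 327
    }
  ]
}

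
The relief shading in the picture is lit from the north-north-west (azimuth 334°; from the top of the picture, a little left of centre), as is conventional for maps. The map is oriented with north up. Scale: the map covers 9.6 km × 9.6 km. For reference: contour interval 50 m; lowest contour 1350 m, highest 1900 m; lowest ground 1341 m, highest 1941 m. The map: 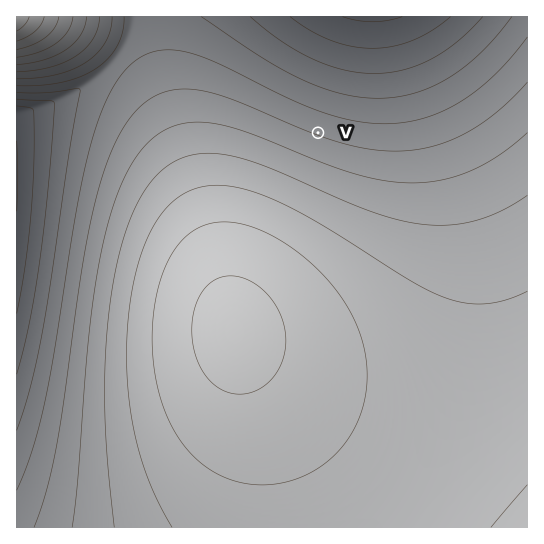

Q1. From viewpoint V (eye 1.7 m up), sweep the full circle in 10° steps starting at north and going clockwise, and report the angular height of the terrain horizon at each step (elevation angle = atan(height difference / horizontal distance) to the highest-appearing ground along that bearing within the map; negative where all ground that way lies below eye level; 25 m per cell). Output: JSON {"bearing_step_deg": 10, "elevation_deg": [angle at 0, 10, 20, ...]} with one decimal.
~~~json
{"bearing_step_deg": 10, "elevation_deg": [-6.0, -6.3, -6.3, -5.8, -4.8, -3.2, -1.1, -0.3, 0.2, 0.8, 1.2, 1.5, 1.8, 2.3, 3.1, 3.9, 4.7, 5.3, 5.8, 6.1, 6.2, 6.1, 5.9, 5.5, 4.9, 4.2, 3.4, 2.4, 1.3, 3.2, -0.2, -1.4, -2.3, -3.4, -4.4, -5.3]}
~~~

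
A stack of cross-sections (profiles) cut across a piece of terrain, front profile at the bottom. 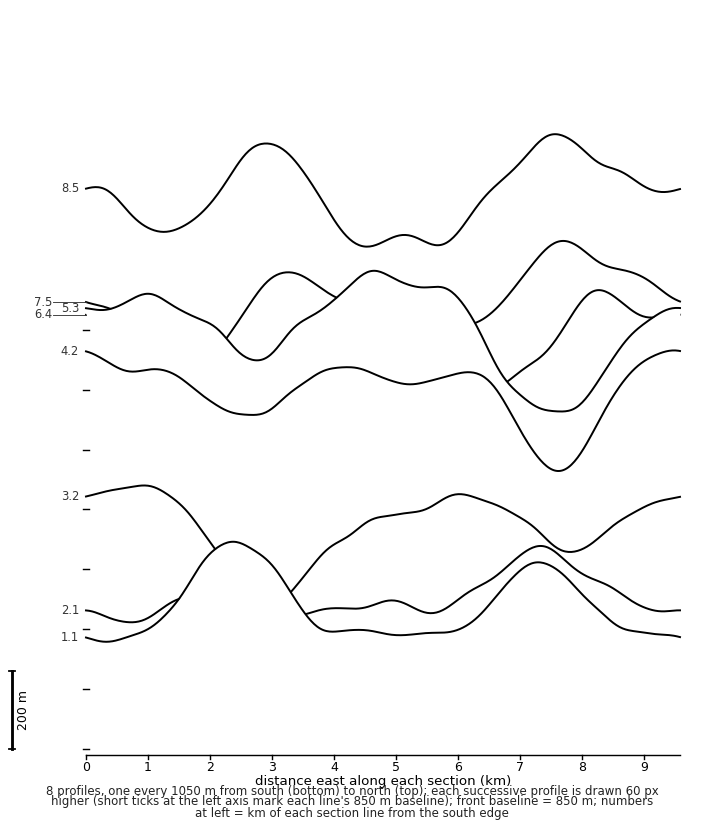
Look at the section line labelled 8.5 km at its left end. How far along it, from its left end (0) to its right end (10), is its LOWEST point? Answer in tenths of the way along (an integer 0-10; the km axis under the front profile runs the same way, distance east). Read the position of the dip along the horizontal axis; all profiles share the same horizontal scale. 5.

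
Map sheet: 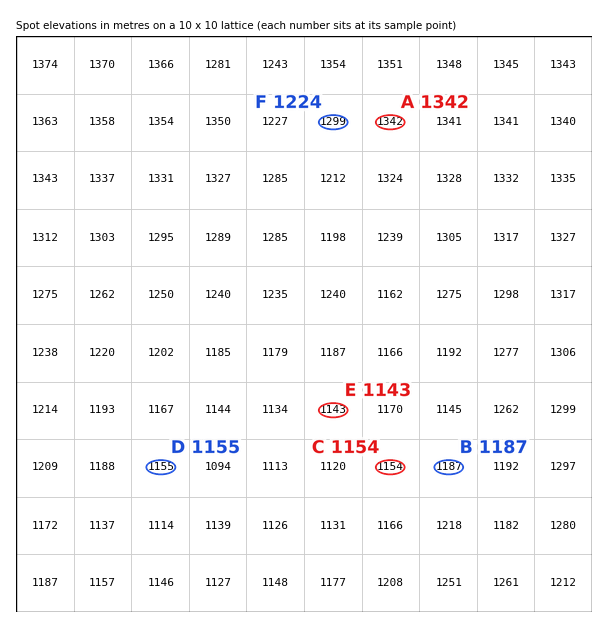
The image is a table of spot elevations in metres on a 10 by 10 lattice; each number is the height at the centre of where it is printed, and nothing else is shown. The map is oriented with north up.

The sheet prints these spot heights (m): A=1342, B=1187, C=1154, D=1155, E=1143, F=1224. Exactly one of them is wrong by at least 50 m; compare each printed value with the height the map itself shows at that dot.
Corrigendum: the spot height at F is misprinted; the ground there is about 1299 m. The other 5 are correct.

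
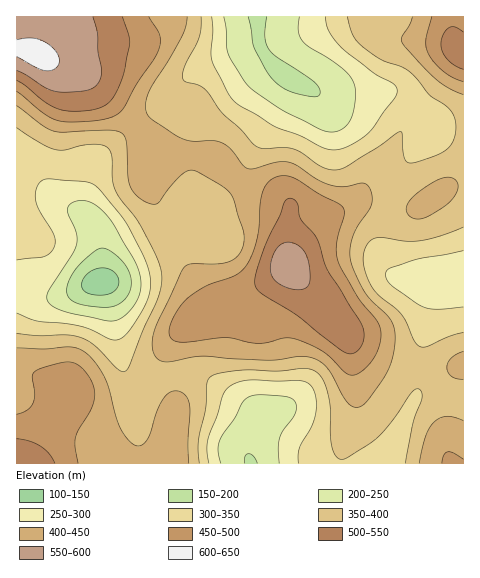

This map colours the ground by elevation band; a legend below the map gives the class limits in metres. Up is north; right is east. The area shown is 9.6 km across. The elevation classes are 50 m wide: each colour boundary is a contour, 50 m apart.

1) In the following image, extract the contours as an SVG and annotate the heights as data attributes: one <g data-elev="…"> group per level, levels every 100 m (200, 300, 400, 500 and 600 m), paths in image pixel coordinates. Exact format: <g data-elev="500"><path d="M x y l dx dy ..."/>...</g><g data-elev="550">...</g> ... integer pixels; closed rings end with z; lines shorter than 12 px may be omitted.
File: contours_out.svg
<g data-elev="200"><path d="M244 463l1-7 4-2 4 2 4 7"/><path d="M99 307l-16-2-9-3-6-5-1-7 3-12 8-12 17-15 8-3 9 4 12 11 6 10 1 11-3 10-7 8-9 5z"/><path d="M267 17l-2 19 4 13 8 8 38 26 5 7 0 4-2 2-9 0-18-4-10-5-9-9-7-9-11-22-6-30"/></g><g data-elev="300"><path d="M209 463l-2-12 1-11 16-47 4-5 7-5 18-3 48 1 7 2 5 6 3 11 0 14-5 13-11 20-2 7 0 9"/><path d="M463 307l-26 2-14-2-31-21-5-6-1-6 3-5 24-9 50-9"/><path d="M17 260l28-4 6-4 4-7 0-6-2-5-13-23-4-9 0-10 4-10 3-2 6-1 38 3 7 2 5 5 27 34 19 37 4 13 2 11-3 14-8 16-13 19-5 5-5 2-7-1-28-12-16-4-29-2-20-8"/><path d="M325 17l4 14 12 16 33 26 19 11 4 6-2 8-26 34-18 13-15 5-13-2-23-12-24-9-43-26-5-9-16-32-1-8 2-21-1-14"/></g><g data-elev="400"><path d="M189 463l-1-21 2-35-3-9-5-5-9-2-8 6-8 13-9 29-5 6-6 1-8-6-8-10-5-12-10-39-9-15-10-11-9-4-8-2-25 2-28-1"/><path d="M463 421l-16-5-7 2-6 4-8 13-7 28"/><path d="M463 351l-12 7-3 5-1 5 1 5 4 4 11 2"/><path d="M414 218l5 1 7-2 22-14 9-13 1-5-2-5-7-3-9 2-13 7-13 9-5 7-3 7 2 6z"/><path d="M17 106l25 19 12 6 9 1 47-2 12 3 3 4 1 6 2 32 2 10 6 10 11 8 6 1 5-1 21-26 6-5 5-2 7 2 23 12 8 6 4 6 12 36 0 10-2 8-6 8-8 4-12 2-24 0-5 1-4 3-29 64-2 16 2 7 4 4 9 3 35-6 65 4 32-4 12 1 9 4 7 7 16 29 6 7 6 3 6-1 8-7 18-27 6-15 2-17-1-11-3-8-26-28-10-20-5-14 0-11 3-13 19-31 0-7-2-8-3-4-4-2-20 4-15-3-12-5-19-14-10-3-10 0-22 7-7 0-5-4-12-15-8-7-9-2-20 0-9-1-10-5-25-17-4-9 2-14 34-59 4-9 1-10"/><path d="M412 17l-2 8-8 13 1 7 34 35 12 9 14 6"/></g><g data-elev="500"><path d="M55 463l-6-9-8-7-11-6-13-2"/><path d="M349 354l7-2 6-7 2-10-2-9-34-55-10-31-18-22-3-16-5-3-4 0-4 4-4 13-16 33-8 25-1 12 7 8 33 20 44 34z"/><path d="M17 80l8 5 21 18 15 7 10 1 14 0 12-2 8-4 8-8 7-14 9-36 0-11-7-19"/><path d="M463 32l-8-5-6 0-6 7-2 11 2 8 5 7 7 6 8 3"/></g><g data-elev="600"><path d="M17 56l19 12 10 3 8-2 5-7 0-5-3-5-11-10-13-4-15 2"/></g>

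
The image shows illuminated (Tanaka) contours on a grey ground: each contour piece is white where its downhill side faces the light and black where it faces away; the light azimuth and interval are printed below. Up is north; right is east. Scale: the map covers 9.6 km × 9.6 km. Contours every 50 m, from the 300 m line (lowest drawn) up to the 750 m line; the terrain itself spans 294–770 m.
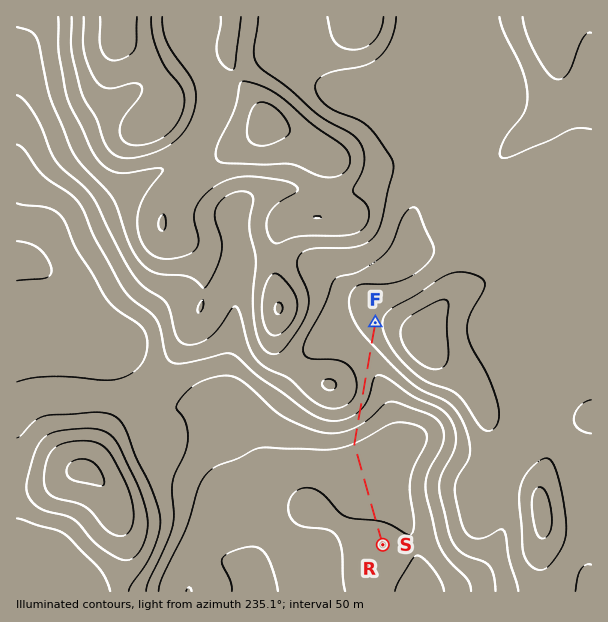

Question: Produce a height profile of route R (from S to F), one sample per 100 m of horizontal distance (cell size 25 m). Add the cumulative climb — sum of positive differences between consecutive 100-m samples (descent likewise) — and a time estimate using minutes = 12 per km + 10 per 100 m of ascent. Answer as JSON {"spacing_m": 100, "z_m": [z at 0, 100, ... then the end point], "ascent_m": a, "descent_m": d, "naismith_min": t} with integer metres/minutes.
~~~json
{"spacing_m": 100, "z_m": [368, 366, 362, 357, 351, 345, 338, 333, 333, 333, 333, 333, 333, 333, 333, 333, 333, 342, 356, 373, 392, 412, 431, 448, 461, 470, 474, 474, 471, 467, 465, 466, 471, 481, 494, 508, 520, 530, 536], "ascent_m": 212, "descent_m": 45, "naismith_min": 67}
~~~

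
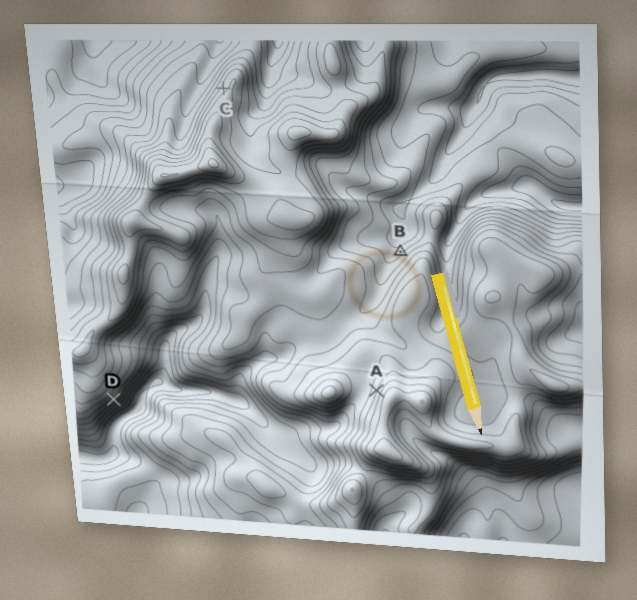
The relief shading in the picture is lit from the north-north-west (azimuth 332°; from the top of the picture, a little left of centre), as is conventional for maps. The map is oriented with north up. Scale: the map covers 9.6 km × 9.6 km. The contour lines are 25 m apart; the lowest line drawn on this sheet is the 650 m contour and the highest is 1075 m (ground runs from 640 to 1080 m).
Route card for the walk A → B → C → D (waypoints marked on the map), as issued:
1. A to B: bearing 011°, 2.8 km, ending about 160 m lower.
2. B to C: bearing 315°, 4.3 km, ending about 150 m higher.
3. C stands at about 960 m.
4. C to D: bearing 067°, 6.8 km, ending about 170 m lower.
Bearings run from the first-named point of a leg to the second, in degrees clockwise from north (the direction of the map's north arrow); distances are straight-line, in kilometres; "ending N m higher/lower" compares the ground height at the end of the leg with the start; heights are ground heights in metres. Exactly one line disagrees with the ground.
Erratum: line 4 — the bearing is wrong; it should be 202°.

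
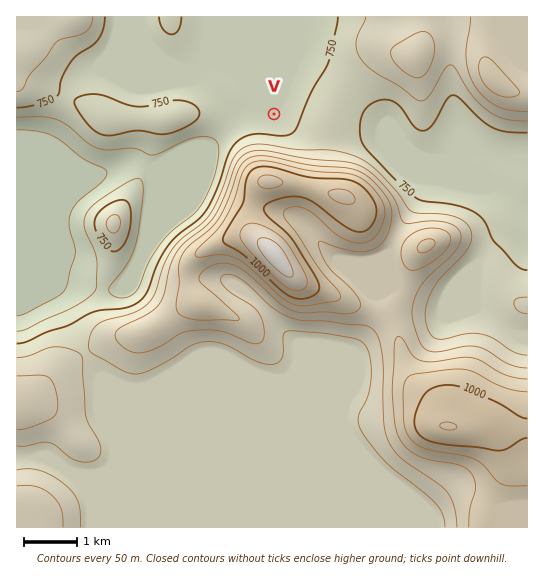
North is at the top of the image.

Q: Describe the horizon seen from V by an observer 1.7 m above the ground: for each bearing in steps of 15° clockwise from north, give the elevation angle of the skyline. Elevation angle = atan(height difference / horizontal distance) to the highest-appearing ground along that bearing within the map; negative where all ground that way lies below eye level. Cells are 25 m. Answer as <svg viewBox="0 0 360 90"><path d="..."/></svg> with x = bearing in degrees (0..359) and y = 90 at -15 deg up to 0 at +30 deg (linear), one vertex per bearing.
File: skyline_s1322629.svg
<svg viewBox="0 0 360 90"><path d="M0 60l15 0 15-1 15-3 15-2 15 0 15-1 15-1 15 1 15-12 15-4 15-5 15-4 15 2 15 9 15 13 15 6 15 2 15-3 15 1 15 1 15 0 15 1 15 0"/></svg>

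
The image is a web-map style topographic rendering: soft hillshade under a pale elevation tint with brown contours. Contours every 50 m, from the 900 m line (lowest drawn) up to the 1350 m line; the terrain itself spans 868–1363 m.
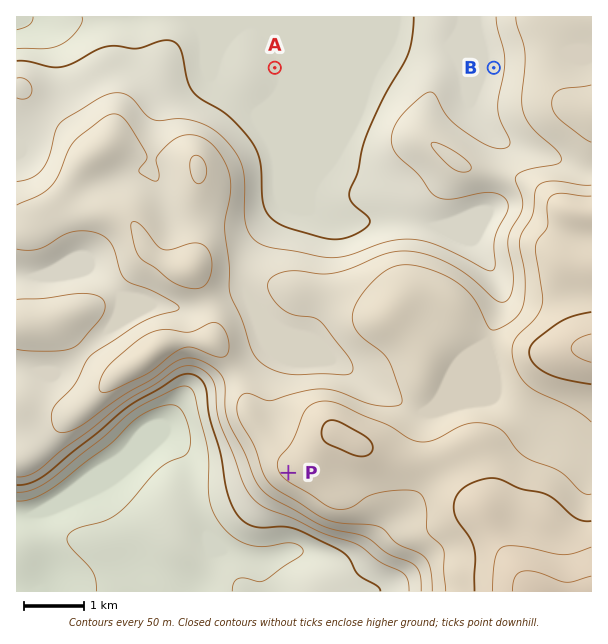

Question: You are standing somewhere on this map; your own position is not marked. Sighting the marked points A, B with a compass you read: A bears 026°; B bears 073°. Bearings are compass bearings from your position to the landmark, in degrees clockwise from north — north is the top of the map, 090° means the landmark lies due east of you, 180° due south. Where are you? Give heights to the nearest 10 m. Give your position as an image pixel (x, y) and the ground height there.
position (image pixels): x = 236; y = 146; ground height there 1040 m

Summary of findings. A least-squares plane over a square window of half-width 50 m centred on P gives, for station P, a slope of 5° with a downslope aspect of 238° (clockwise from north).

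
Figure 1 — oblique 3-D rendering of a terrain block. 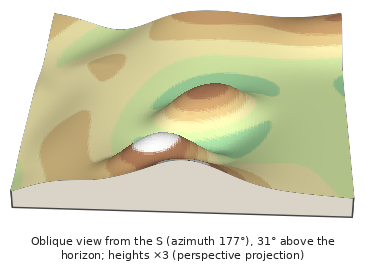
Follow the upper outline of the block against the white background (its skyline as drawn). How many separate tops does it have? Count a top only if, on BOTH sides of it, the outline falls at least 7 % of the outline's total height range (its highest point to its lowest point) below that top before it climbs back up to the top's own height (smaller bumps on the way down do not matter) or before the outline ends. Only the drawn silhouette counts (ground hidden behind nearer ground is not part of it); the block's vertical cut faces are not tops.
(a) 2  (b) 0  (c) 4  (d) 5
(a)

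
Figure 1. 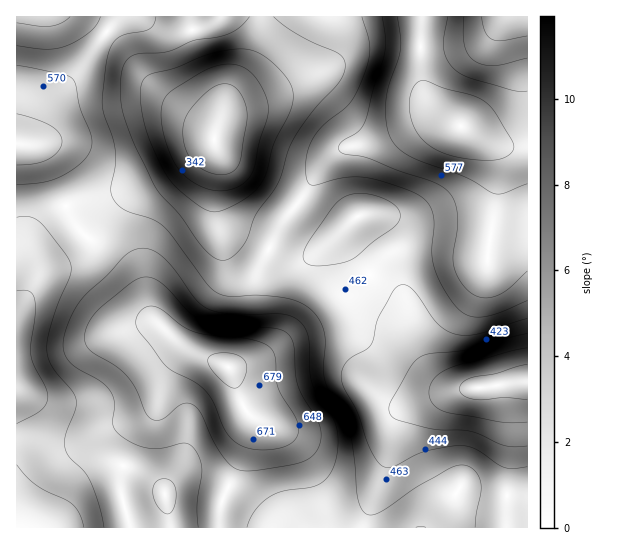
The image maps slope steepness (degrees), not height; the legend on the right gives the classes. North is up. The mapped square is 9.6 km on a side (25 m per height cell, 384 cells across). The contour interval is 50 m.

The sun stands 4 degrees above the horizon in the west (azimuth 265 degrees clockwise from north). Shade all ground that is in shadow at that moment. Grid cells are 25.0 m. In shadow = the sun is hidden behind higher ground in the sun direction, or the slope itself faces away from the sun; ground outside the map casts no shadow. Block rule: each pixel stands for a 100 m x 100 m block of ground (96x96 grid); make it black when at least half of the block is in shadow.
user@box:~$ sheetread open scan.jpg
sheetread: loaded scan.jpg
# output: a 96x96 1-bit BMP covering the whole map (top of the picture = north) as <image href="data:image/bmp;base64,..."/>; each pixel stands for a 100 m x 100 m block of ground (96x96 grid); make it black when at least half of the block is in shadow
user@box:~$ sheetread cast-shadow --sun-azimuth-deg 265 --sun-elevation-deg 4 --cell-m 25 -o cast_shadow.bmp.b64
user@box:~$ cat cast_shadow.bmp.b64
<image width="96" height="96" href="data:image/bmp;base64,Qk2+BAAAAAAAAD4AAAAoAAAAYAAAAGAAAAABAAEAAAAAAIAEAAATCwAAEwsAAAIAAAAAAAAA////AAAAAAAAAAAAAHAAAAAAD8AAAABAAHAAAAAAB+AAAADgAHAAAAAAA8AAAAHgAHAAAAAAAYAAAAHgAAAAA4AAAYAAAAPgAAAAB+AAAcAAAAPgAAAAB/AAAcAAAAPAAAAAB/gAA+AAAAAAAAAAD/wAA/AAAAAAAAAAH/wAA/AAAAAAAAAAP/4AA/gAAAAAAAAAf/8AA/wAAAAAAAAAf//AB/wAAAAAAAAA///gB/wAAAAAAAAD///wB/wAAAAAAAAH///8B/wAAAAAAAAP////g/gAAAAAAAAf////8/AAAAAAAAAf/////+AAAAAAAAA///////wAAAAAAAA///////8AAAAAAAB///////8AAAAAAAB///////8AAAAAAAD///////8AAAAAAAH///////8AAAAAAAH///////8AAAAAAAf///////8AAAAAAA////////8AAAAAAA////////8AAAAAAB////////8AAAAAAB////////8AAAAAAA////////8AAAAAAA////////8AAAAAAAf//////+AAAAAAAAH/////wAAAAAAAAAB/////AAAAAAAAAAA////+AAAAAAAB+AA////4AAAAAAAD/wAf///AAAAAAAAH/+Af//4AAAAAAAAP//gP/+AAAAAAAAAP//wP/AAAAAAAAAAf//4DgAAAAAAAAAAf//8AAAAAAAAAAAAf//8AAAAAAAAAAAA///4AAAAAAAAAAAA///gAAAAAAAAAAAA///AAAAAAAAAAAAA//+AAAAAAAAAAAAAf/+AAAAAAAAAAAAAf/8AAAAAAAAAAAAAf/8AAAAAAAAAAAAAf/8AAAAAAAAAAAAAf/8AAAAAAAAAAAAAf/4AAAAAAAAAAAAAf/4AAAAAAAAAAAAAf/wAAwAAAAAAAAAAf/wAB+AAAAAAAAAAf/gAA/AAAAAAAAAA//gAA/gAAAAAAAAA//gAAfgAAAAAAAAB//wAAfAAAAAAAAAD//4AAEAAAAAAAAAH//4AAAAAAAAAAAAH//8AAAAAAAAAAAAP//+AAAAAAAAAAAAP//+AAAAAAAAAAAA////AAAAAAAAAAH/////AAAAAAAAAAf/////AAAAAAAAAAf/////AAAAAAAAAAf/////AAAAAAAAAAf/////gAAAAAAAAAf/////gAAAAAAAAAf/////wAAAAAAPAAf/////wAAAAAAfgAf/////wAAAAAAfwAf/////wAAAAAA/4AP/////wAAAAAA/4AP/////wAAAAAA/4AH/////gAAAAAA/wAD/////gAAAAAAfAAD/////AAAAAAAAAAB/////AAAAAAAAAAB////+AAAAAA/gAAA////8AAAAAB/4AAA////4AAAAAD/8AAA////AAAAAAD/+AAAf/gAAAAAAAD//AAAP8AAAAAAAAD//AAAHwAAAAAAAAD//gAAAAAAAAAAAAD//wAAAAAAAAAAAAD//8AAAAMAAAAAAAD//8AAAA/AAAAAAAD//8AAAA/gGAAAAAD//8="/>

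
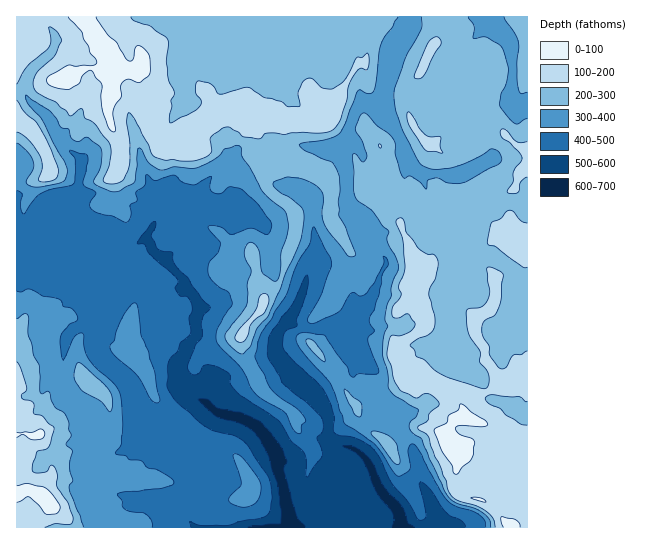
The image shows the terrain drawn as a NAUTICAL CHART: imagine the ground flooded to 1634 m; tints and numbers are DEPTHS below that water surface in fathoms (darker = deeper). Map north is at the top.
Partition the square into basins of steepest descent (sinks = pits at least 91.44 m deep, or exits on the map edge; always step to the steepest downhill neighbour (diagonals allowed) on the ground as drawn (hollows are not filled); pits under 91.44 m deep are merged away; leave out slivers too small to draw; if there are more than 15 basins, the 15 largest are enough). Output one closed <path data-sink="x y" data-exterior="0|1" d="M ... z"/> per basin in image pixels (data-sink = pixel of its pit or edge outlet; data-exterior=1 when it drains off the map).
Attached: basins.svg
<path data-sink="293 527" data-exterior="1" d="M433 16l-417 1 1 511 302 0 0-7-10-12-2-14 0-20 6-17 0-11-14-16-4-9 0-7-9-8-15-8-10-9-18-36-1-19 24 8 19 1 14-4 10 1 28 36 12 21 8 8 4 15 10 11 18 13 25-17 17 0 8 4 18 22 0 39 32 10 8 7 14 18 17-1 0-377-11-5-18-17-13-4-7 0-13 9-5 0-10-5-18 15-6 0-12-14-7-16-3-20 6-11 10-11 8-20 7-9 1-8z"/><path data-sink="401 527" data-exterior="1" d="M245 335l-4 0 0 15 20 40 10 9 15 8 9 8 0 7 4 9 14 16 0 11-6 17 0 20 2 14 10 12 2 7 190-1-14-17-8-7-32-10 0-39-18-22-8-4-17 0-25 17-25-20-7-14 0-5-8-8-20-32-20-25-10-1-14 4-19-1z"/><path data-sink="527 106" data-exterior="1" d="M527 16l-94 1 4 17-1 8-7 9-8 20-10 11-6 11 6 28 8 13 8 9 8-2 16-13 10 5 5 0 13-9 7 0 13 4 18 17 8 4 3 0z"/>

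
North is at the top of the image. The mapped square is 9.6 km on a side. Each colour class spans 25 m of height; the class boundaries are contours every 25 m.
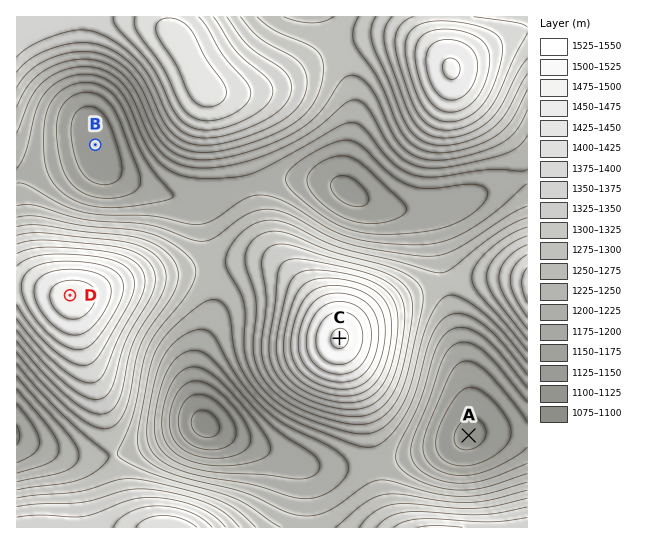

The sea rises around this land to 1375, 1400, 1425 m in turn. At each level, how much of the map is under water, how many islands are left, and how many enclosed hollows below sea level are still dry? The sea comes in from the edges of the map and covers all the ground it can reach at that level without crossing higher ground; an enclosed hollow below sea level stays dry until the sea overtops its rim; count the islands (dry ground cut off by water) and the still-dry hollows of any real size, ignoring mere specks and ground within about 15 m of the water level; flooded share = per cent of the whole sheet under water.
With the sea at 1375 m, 81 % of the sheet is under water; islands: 1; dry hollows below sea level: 0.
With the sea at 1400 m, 86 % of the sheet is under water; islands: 2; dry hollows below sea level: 0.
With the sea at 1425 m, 91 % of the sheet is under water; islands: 3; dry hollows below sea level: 0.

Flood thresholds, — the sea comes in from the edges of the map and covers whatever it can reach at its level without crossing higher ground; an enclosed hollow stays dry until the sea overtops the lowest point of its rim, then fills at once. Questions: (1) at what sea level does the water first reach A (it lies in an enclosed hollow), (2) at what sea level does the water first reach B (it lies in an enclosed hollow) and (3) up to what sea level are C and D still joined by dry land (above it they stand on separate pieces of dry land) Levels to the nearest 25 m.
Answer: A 1175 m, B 1225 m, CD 1275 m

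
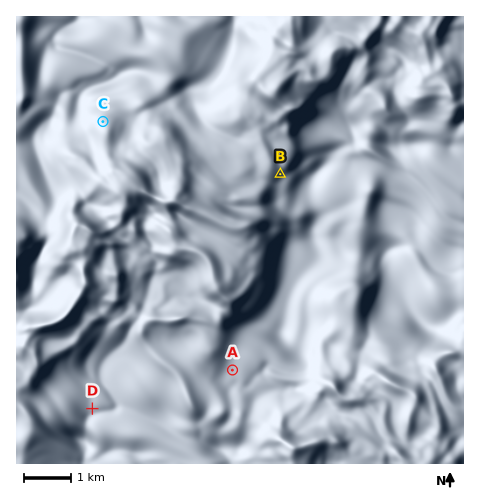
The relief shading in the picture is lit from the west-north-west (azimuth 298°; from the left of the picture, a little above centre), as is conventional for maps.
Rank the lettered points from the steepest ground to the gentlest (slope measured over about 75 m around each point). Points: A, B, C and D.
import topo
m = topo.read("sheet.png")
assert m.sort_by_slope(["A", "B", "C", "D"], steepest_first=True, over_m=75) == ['B', 'C', 'D', 'A']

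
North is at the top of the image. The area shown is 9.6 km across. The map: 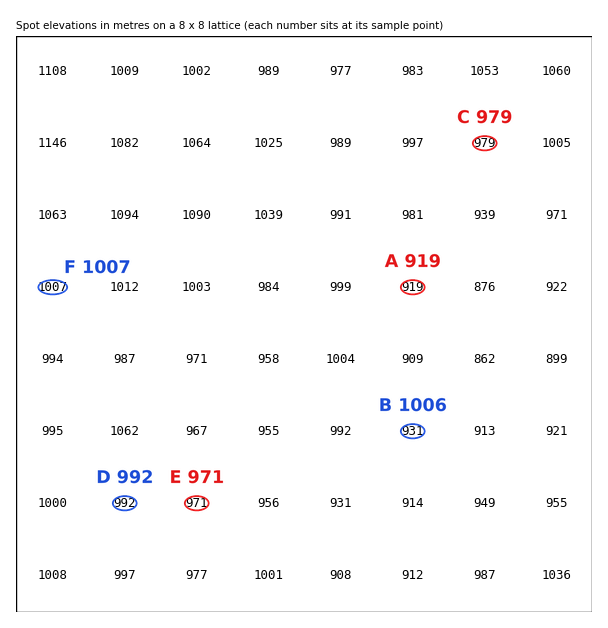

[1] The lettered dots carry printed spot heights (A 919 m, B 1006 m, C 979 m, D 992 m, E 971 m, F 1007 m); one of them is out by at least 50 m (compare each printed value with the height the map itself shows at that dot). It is B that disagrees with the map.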